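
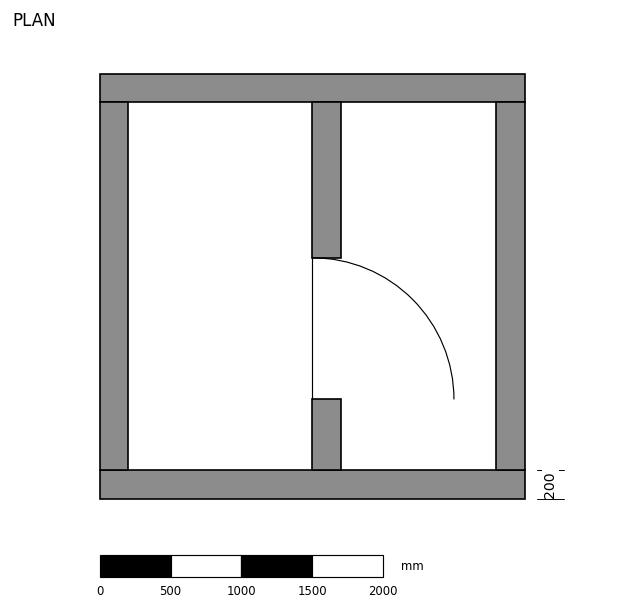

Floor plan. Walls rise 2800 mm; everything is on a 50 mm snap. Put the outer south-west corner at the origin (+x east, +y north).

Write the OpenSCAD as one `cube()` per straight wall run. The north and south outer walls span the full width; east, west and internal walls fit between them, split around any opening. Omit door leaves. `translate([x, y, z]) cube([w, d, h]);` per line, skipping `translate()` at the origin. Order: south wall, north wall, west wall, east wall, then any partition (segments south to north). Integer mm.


cube([3000, 200, 2800]);
translate([0, 2800, 0]) cube([3000, 200, 2800]);
translate([0, 200, 0]) cube([200, 2600, 2800]);
translate([2800, 200, 0]) cube([200, 2600, 2800]);
translate([1500, 200, 0]) cube([200, 500, 2800]);
translate([1500, 1700, 0]) cube([200, 1100, 2800]);


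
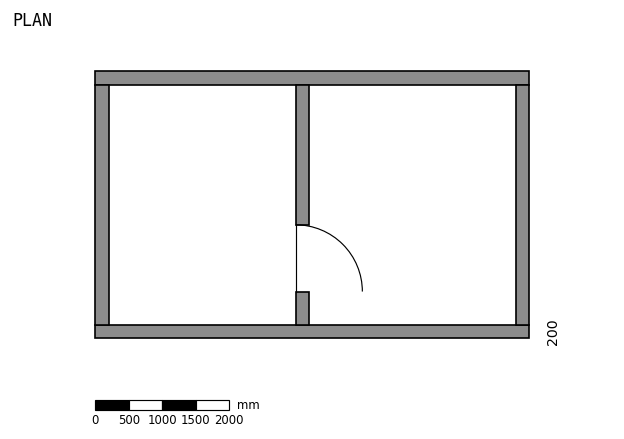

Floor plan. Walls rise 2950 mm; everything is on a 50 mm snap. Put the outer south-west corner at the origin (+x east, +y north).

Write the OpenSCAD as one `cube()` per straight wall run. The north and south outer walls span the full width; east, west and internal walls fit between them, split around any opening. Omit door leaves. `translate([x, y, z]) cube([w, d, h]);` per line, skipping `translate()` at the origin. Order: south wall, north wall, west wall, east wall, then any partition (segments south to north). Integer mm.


cube([6500, 200, 2950]);
translate([0, 3800, 0]) cube([6500, 200, 2950]);
translate([0, 200, 0]) cube([200, 3600, 2950]);
translate([6300, 200, 0]) cube([200, 3600, 2950]);
translate([3000, 200, 0]) cube([200, 500, 2950]);
translate([3000, 1700, 0]) cube([200, 2100, 2950]);


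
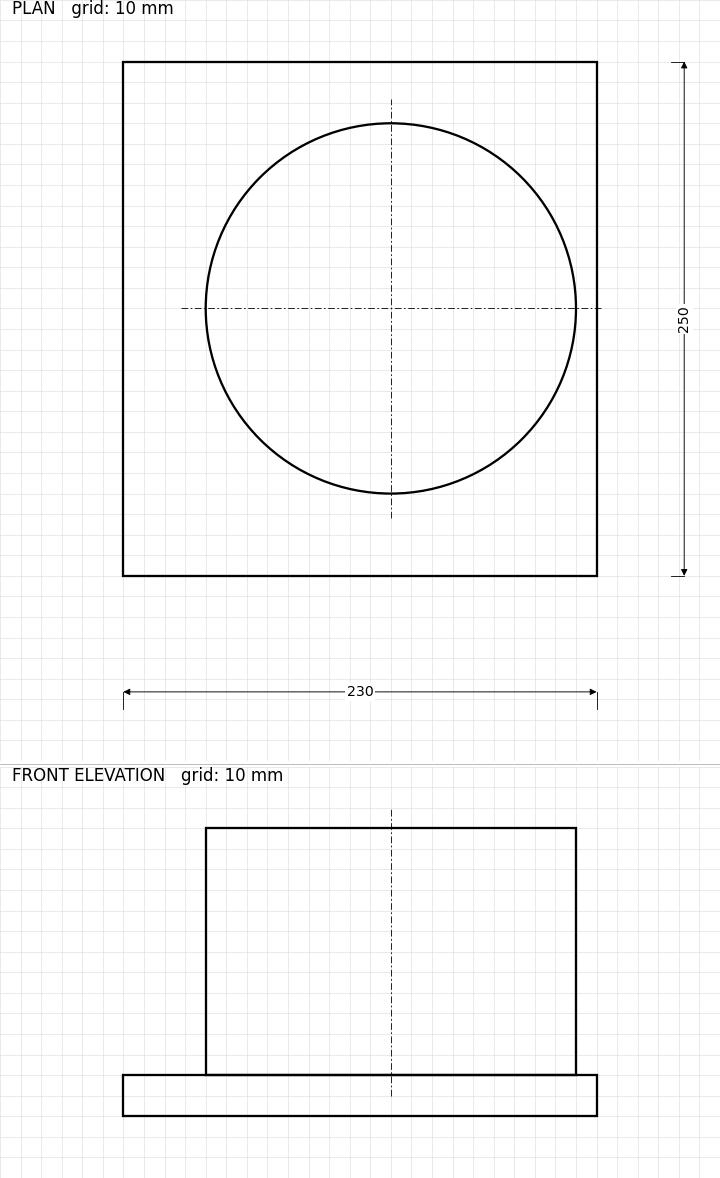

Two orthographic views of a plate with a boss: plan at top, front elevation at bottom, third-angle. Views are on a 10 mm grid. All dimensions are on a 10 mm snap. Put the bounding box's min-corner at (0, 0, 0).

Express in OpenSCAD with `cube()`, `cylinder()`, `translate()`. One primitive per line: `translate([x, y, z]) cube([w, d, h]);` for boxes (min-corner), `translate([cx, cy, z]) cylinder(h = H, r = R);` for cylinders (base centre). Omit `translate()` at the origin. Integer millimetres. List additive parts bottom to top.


cube([230, 250, 20]);
translate([130, 130, 20]) cylinder(h = 120, r = 90);


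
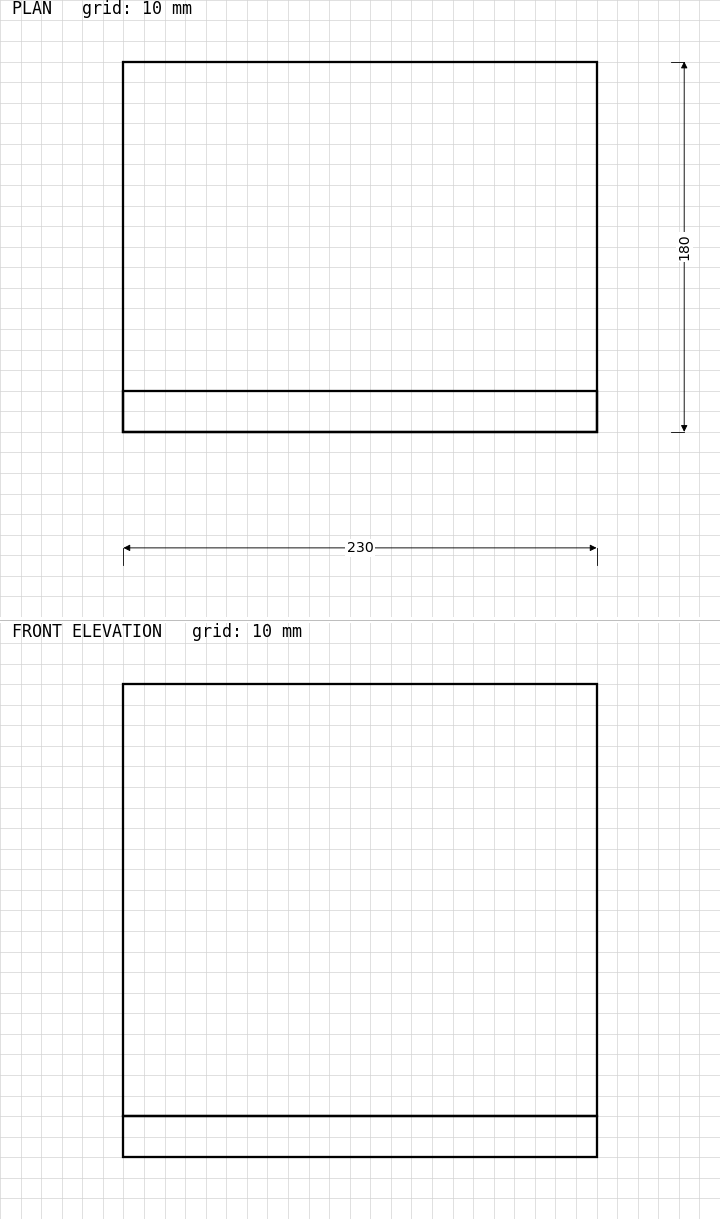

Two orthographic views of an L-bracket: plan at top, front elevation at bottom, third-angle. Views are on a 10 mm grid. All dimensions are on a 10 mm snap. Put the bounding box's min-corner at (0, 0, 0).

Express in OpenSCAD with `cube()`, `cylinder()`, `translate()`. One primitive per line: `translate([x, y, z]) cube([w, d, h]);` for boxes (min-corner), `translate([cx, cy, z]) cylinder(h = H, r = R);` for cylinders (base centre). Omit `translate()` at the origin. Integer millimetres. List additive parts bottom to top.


cube([230, 180, 20]);
translate([0, 0, 20]) cube([230, 20, 210]);


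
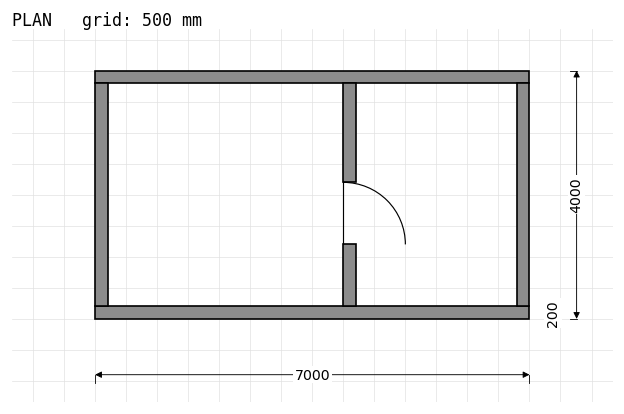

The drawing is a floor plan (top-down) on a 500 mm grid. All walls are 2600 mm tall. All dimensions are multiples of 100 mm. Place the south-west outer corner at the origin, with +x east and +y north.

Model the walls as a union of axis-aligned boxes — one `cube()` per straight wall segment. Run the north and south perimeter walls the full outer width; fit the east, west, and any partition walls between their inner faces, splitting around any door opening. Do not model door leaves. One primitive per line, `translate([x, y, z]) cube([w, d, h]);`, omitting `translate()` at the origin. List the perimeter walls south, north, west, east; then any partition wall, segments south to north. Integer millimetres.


cube([7000, 200, 2600]);
translate([0, 3800, 0]) cube([7000, 200, 2600]);
translate([0, 200, 0]) cube([200, 3600, 2600]);
translate([6800, 200, 0]) cube([200, 3600, 2600]);
translate([4000, 200, 0]) cube([200, 1000, 2600]);
translate([4000, 2200, 0]) cube([200, 1600, 2600]);


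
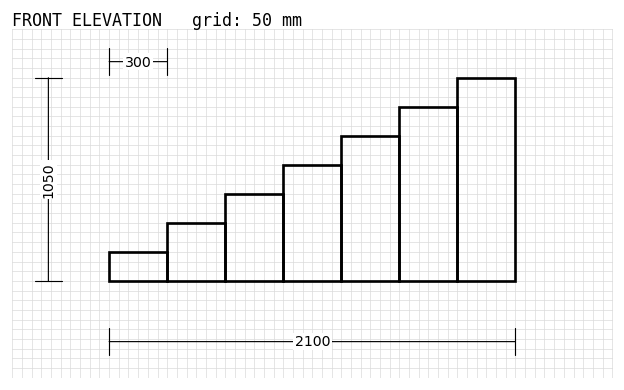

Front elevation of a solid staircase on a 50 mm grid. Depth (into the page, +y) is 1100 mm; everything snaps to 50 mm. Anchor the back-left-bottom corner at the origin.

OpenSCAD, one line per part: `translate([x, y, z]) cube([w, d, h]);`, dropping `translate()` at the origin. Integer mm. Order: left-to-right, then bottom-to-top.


cube([300, 1100, 150]);
translate([300, 0, 0]) cube([300, 1100, 300]);
translate([600, 0, 0]) cube([300, 1100, 450]);
translate([900, 0, 0]) cube([300, 1100, 600]);
translate([1200, 0, 0]) cube([300, 1100, 750]);
translate([1500, 0, 0]) cube([300, 1100, 900]);
translate([1800, 0, 0]) cube([300, 1100, 1050]);


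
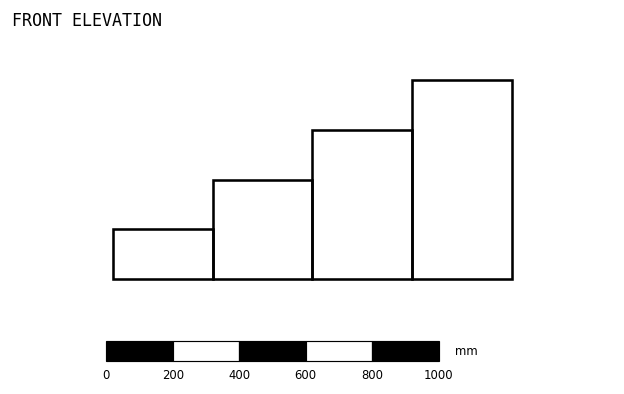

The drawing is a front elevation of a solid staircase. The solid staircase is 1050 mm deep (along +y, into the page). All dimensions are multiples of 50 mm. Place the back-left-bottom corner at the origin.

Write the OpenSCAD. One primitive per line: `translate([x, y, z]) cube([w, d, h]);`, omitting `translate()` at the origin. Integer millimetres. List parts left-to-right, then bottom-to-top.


cube([300, 1050, 150]);
translate([300, 0, 0]) cube([300, 1050, 300]);
translate([600, 0, 0]) cube([300, 1050, 450]);
translate([900, 0, 0]) cube([300, 1050, 600]);


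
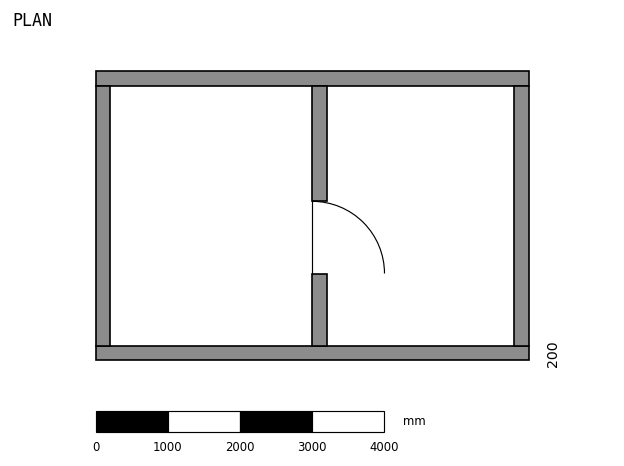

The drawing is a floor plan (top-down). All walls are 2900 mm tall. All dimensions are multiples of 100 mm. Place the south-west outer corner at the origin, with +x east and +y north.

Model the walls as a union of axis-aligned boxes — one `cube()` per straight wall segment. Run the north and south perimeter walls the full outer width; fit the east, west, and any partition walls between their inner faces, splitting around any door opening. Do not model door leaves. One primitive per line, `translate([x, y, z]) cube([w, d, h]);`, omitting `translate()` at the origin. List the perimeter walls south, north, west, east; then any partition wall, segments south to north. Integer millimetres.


cube([6000, 200, 2900]);
translate([0, 3800, 0]) cube([6000, 200, 2900]);
translate([0, 200, 0]) cube([200, 3600, 2900]);
translate([5800, 200, 0]) cube([200, 3600, 2900]);
translate([3000, 200, 0]) cube([200, 1000, 2900]);
translate([3000, 2200, 0]) cube([200, 1600, 2900]);


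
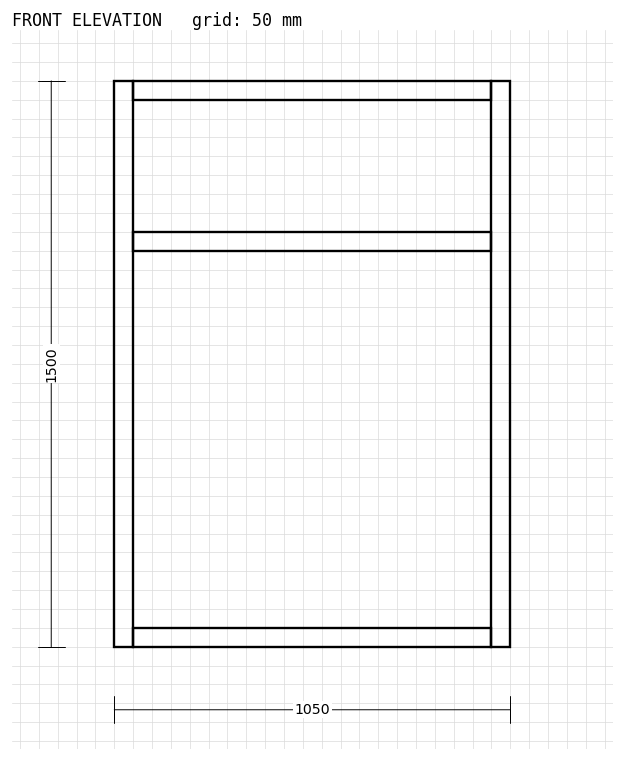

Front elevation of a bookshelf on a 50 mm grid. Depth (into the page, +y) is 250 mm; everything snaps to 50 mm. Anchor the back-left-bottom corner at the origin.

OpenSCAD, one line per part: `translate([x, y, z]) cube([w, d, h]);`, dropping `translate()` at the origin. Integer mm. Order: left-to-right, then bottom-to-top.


cube([50, 250, 1500]);
translate([50, 0, 0]) cube([950, 250, 50]);
translate([50, 0, 1050]) cube([950, 250, 50]);
translate([50, 0, 1450]) cube([950, 250, 50]);
translate([1000, 0, 0]) cube([50, 250, 1500]);


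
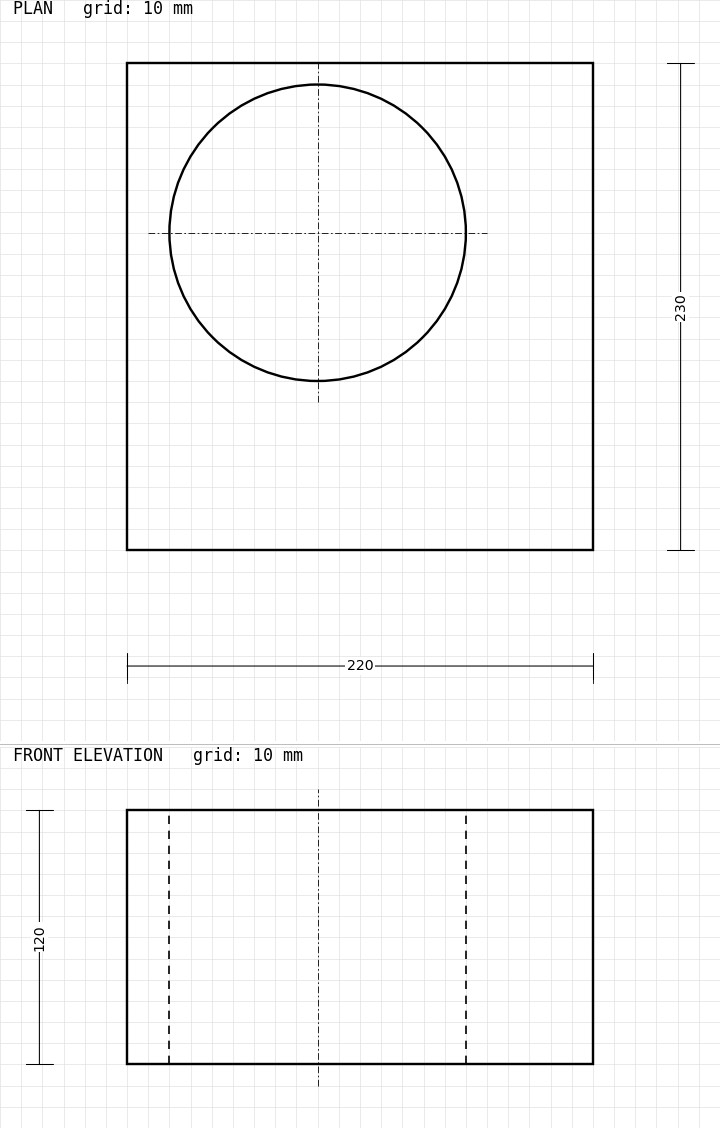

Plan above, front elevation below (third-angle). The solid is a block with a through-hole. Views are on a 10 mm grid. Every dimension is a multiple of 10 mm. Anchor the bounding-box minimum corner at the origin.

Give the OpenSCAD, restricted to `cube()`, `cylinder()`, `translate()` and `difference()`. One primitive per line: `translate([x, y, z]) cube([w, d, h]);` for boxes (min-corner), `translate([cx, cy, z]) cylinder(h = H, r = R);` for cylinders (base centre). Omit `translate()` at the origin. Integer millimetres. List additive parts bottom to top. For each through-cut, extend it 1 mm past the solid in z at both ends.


difference() {
  cube([220, 230, 120]);
  translate([90, 150, -1]) cylinder(h = 122, r = 70);
}


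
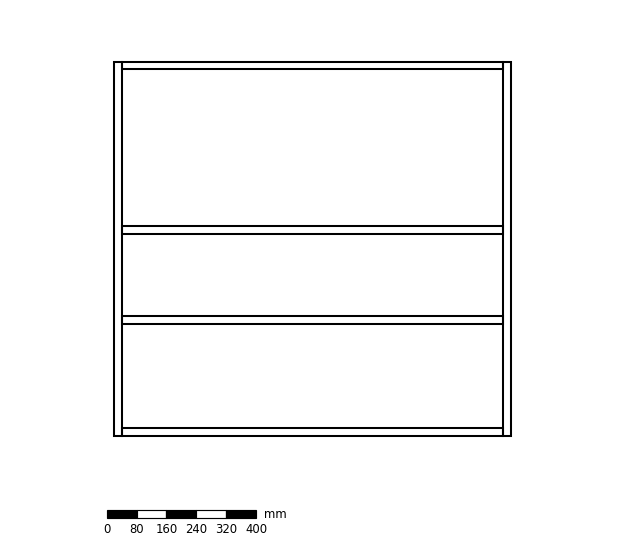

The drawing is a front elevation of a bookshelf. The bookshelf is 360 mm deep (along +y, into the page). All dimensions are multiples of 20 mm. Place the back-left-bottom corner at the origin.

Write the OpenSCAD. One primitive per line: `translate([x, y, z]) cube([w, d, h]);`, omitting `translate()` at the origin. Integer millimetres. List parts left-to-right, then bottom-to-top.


cube([20, 360, 1000]);
translate([20, 0, 0]) cube([1020, 360, 20]);
translate([20, 0, 300]) cube([1020, 360, 20]);
translate([20, 0, 540]) cube([1020, 360, 20]);
translate([20, 0, 980]) cube([1020, 360, 20]);
translate([1040, 0, 0]) cube([20, 360, 1000]);


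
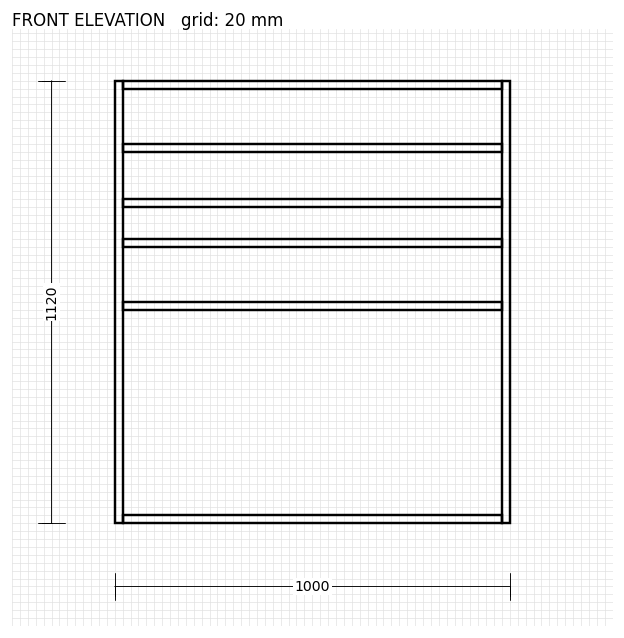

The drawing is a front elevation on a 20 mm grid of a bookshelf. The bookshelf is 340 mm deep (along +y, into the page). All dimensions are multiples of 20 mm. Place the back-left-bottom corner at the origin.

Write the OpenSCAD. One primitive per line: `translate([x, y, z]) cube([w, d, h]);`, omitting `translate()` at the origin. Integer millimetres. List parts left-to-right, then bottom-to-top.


cube([20, 340, 1120]);
translate([20, 0, 0]) cube([960, 340, 20]);
translate([20, 0, 540]) cube([960, 340, 20]);
translate([20, 0, 700]) cube([960, 340, 20]);
translate([20, 0, 800]) cube([960, 340, 20]);
translate([20, 0, 940]) cube([960, 340, 20]);
translate([20, 0, 1100]) cube([960, 340, 20]);
translate([980, 0, 0]) cube([20, 340, 1120]);


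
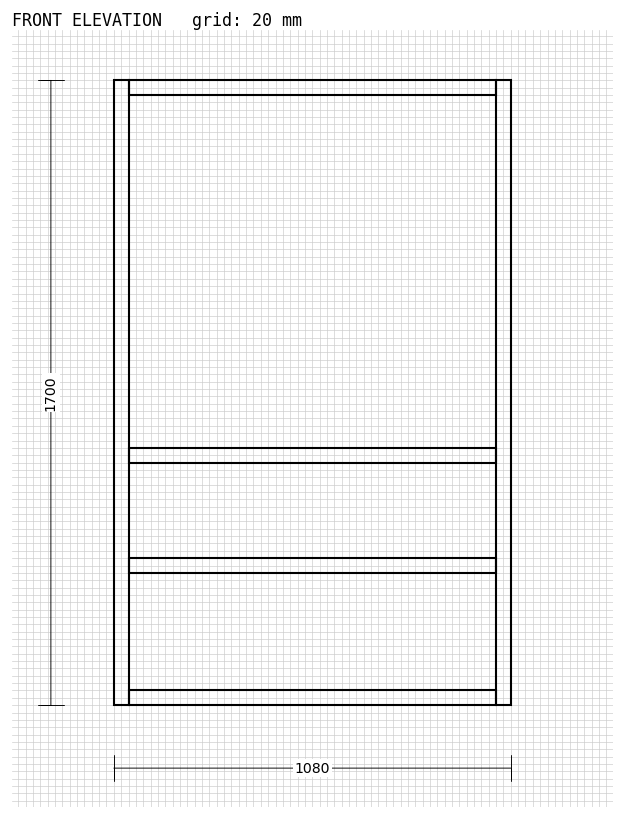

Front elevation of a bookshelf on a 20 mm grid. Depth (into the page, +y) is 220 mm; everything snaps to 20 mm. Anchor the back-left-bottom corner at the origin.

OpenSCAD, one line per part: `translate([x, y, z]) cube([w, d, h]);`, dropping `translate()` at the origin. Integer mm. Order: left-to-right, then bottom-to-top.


cube([40, 220, 1700]);
translate([40, 0, 0]) cube([1000, 220, 40]);
translate([40, 0, 360]) cube([1000, 220, 40]);
translate([40, 0, 660]) cube([1000, 220, 40]);
translate([40, 0, 1660]) cube([1000, 220, 40]);
translate([1040, 0, 0]) cube([40, 220, 1700]);


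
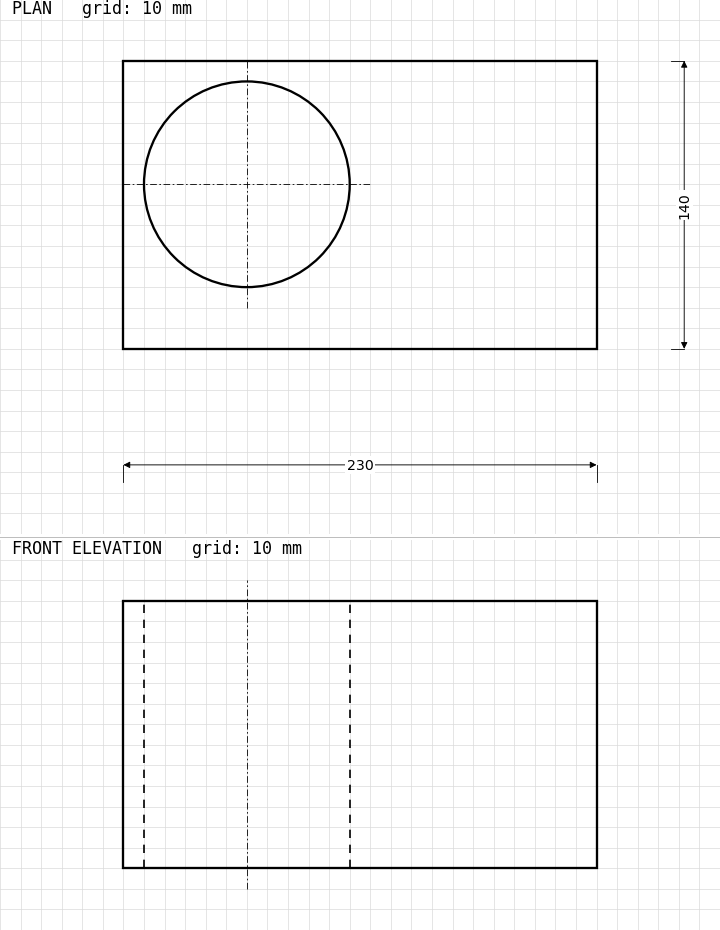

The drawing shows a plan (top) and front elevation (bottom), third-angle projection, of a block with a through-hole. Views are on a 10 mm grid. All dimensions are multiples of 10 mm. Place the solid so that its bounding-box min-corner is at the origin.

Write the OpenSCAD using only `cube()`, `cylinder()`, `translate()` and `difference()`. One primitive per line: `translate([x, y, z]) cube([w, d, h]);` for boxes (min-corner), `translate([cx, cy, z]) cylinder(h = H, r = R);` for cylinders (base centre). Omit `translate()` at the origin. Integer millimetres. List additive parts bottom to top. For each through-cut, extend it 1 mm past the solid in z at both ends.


difference() {
  cube([230, 140, 130]);
  translate([60, 80, -1]) cylinder(h = 132, r = 50);
}


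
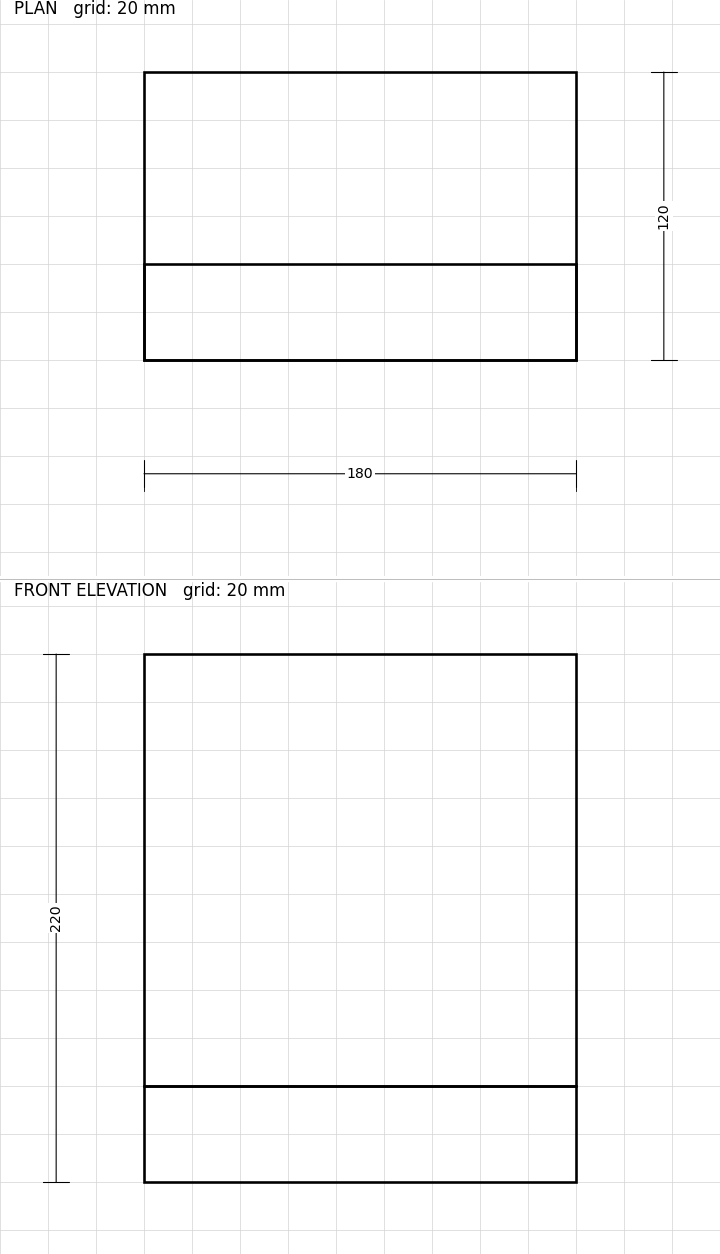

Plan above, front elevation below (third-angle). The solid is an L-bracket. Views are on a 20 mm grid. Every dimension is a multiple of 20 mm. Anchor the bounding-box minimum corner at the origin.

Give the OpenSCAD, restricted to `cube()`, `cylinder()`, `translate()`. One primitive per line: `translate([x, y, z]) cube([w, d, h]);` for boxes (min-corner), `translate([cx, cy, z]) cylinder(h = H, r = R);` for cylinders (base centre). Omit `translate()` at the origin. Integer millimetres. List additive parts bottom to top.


cube([180, 120, 40]);
translate([0, 0, 40]) cube([180, 40, 180]);


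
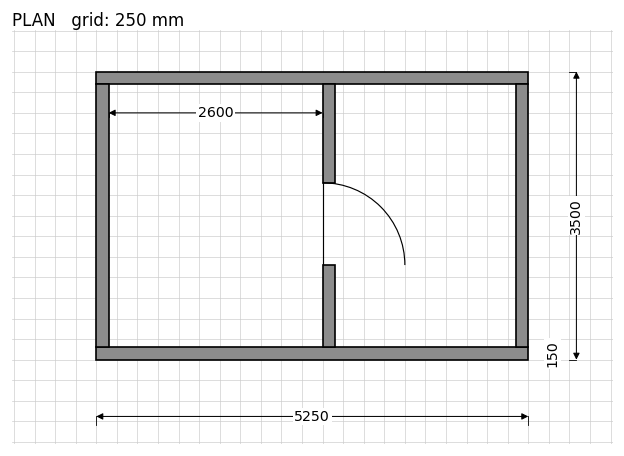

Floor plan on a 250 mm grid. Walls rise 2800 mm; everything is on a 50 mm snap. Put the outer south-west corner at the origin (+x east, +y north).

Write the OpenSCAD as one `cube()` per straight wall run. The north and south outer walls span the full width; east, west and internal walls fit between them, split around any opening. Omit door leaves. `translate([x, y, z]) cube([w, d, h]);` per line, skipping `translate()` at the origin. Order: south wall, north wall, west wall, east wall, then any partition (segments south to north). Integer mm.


cube([5250, 150, 2800]);
translate([0, 3350, 0]) cube([5250, 150, 2800]);
translate([0, 150, 0]) cube([150, 3200, 2800]);
translate([5100, 150, 0]) cube([150, 3200, 2800]);
translate([2750, 150, 0]) cube([150, 1000, 2800]);
translate([2750, 2150, 0]) cube([150, 1200, 2800]);


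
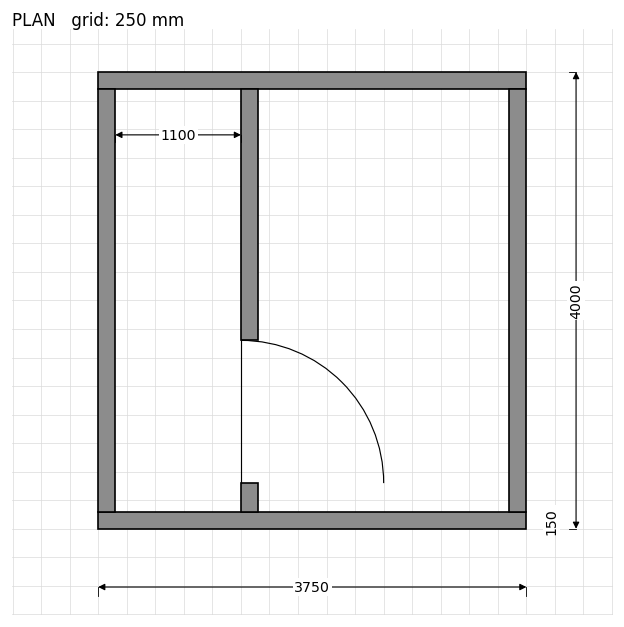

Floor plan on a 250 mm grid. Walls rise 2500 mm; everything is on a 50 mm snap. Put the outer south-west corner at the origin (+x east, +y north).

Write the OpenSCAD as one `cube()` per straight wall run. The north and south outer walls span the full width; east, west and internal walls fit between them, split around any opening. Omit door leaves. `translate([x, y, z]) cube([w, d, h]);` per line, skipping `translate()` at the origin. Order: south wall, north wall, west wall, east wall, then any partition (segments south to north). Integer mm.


cube([3750, 150, 2500]);
translate([0, 3850, 0]) cube([3750, 150, 2500]);
translate([0, 150, 0]) cube([150, 3700, 2500]);
translate([3600, 150, 0]) cube([150, 3700, 2500]);
translate([1250, 150, 0]) cube([150, 250, 2500]);
translate([1250, 1650, 0]) cube([150, 2200, 2500]);


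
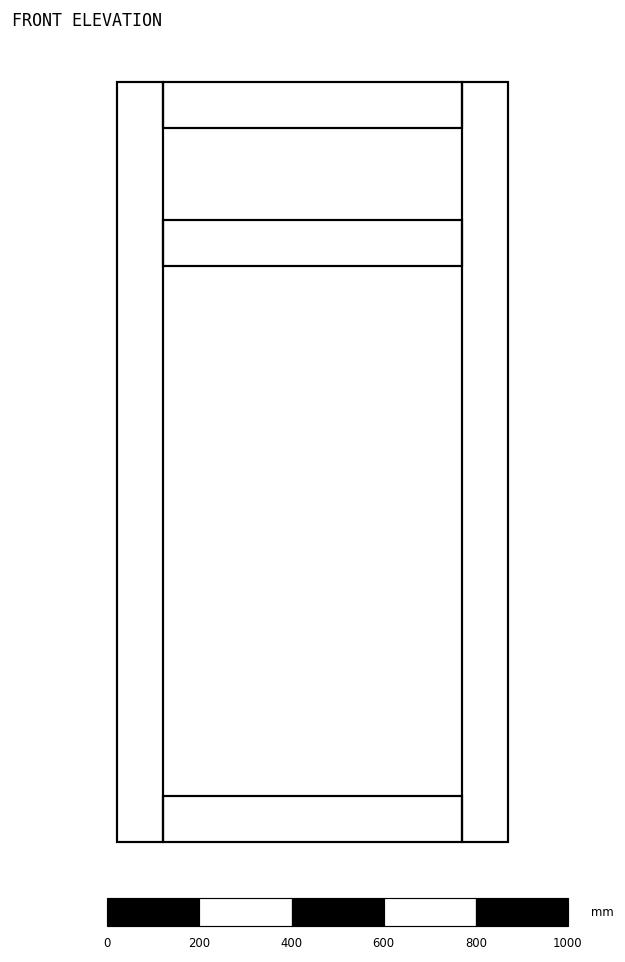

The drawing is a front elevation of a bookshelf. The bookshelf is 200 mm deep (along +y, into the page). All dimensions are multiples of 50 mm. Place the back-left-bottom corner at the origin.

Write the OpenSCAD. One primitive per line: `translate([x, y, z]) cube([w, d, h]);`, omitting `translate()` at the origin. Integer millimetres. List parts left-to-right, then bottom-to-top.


cube([100, 200, 1650]);
translate([100, 0, 0]) cube([650, 200, 100]);
translate([100, 0, 1250]) cube([650, 200, 100]);
translate([100, 0, 1550]) cube([650, 200, 100]);
translate([750, 0, 0]) cube([100, 200, 1650]);


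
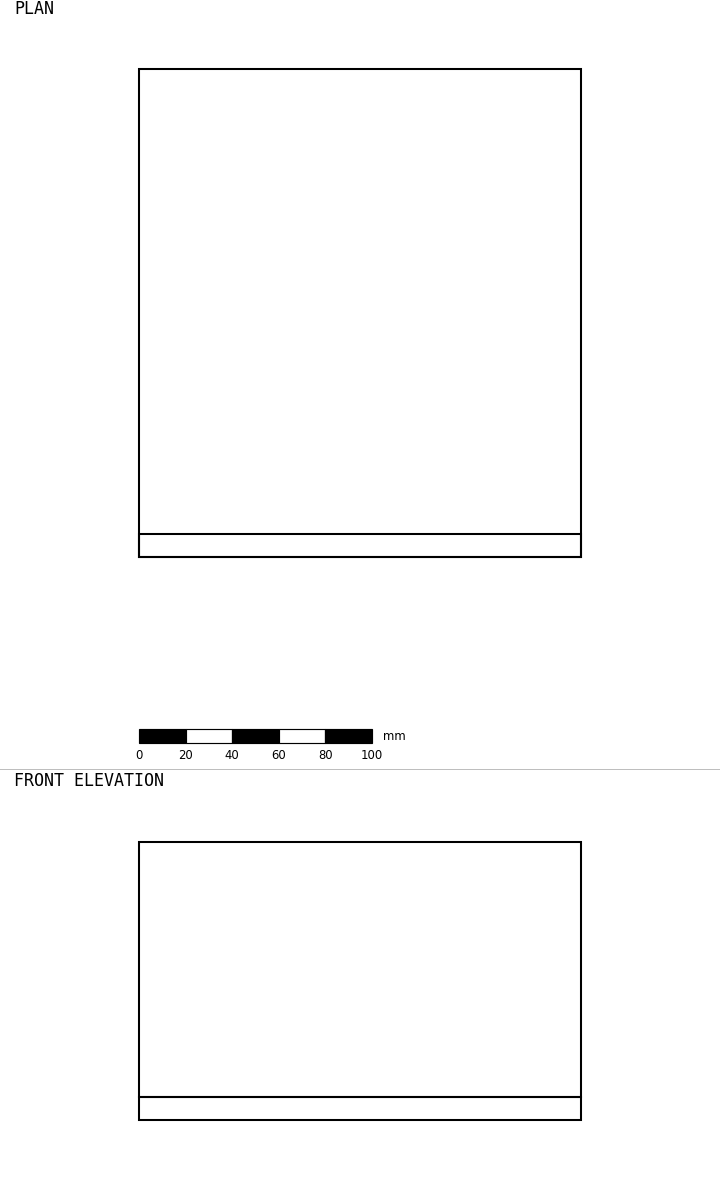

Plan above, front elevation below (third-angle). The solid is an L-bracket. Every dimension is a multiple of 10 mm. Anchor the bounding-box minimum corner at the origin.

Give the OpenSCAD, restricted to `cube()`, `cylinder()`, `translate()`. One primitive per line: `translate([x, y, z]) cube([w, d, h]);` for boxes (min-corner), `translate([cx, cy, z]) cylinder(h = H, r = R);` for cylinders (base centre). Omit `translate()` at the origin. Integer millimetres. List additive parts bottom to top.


cube([190, 210, 10]);
translate([0, 0, 10]) cube([190, 10, 110]);


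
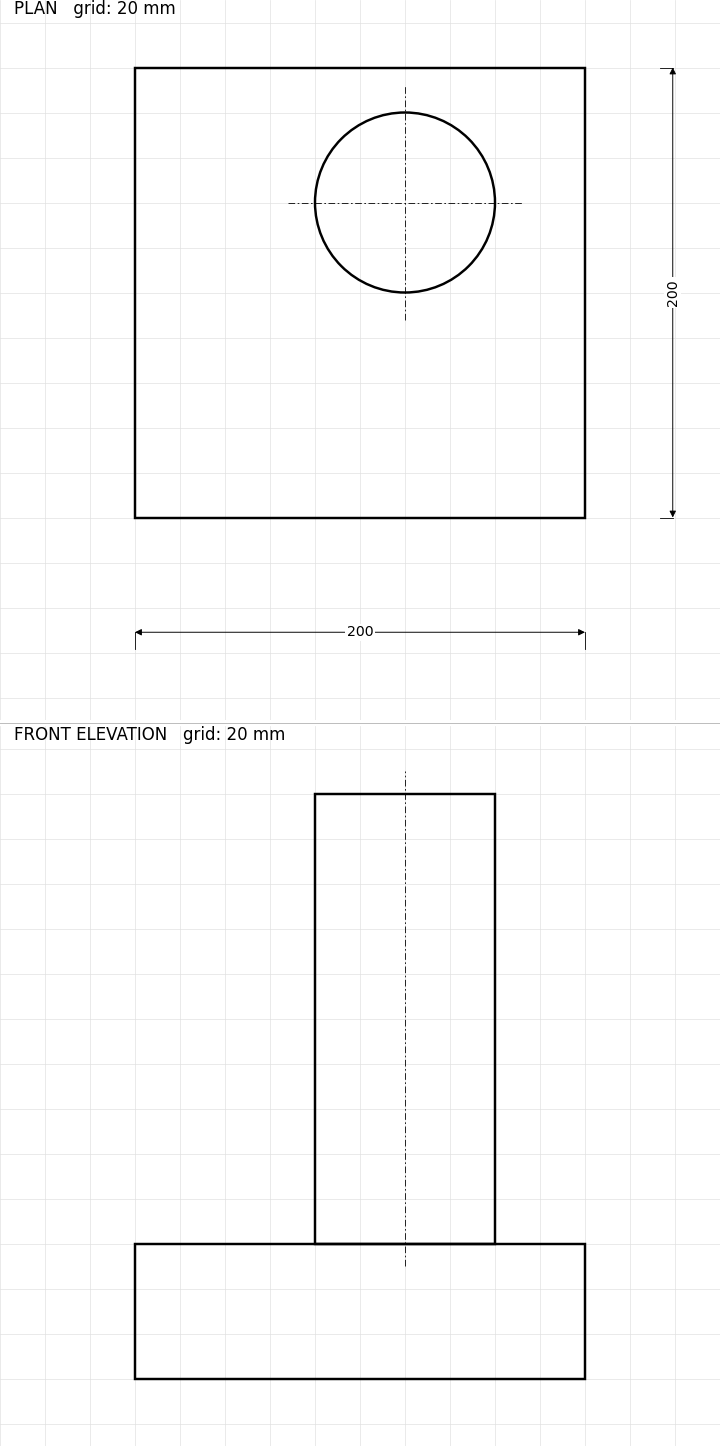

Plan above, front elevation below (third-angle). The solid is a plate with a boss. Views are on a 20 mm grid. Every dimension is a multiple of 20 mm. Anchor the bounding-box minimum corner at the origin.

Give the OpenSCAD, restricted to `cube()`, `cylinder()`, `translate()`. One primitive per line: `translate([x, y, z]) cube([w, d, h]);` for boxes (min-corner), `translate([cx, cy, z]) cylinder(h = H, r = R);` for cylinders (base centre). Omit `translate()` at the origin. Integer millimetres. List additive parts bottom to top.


cube([200, 200, 60]);
translate([120, 140, 60]) cylinder(h = 200, r = 40);


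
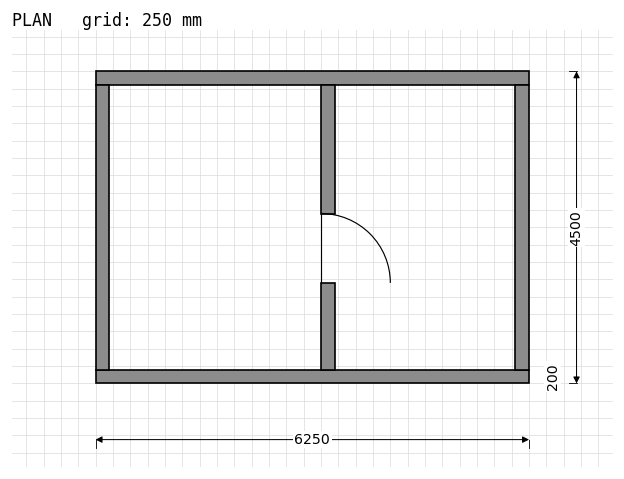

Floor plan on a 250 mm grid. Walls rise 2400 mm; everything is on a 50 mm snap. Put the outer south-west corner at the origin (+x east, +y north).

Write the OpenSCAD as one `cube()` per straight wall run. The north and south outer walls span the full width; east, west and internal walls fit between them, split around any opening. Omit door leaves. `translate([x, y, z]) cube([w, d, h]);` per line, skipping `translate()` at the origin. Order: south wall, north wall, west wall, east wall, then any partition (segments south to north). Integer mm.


cube([6250, 200, 2400]);
translate([0, 4300, 0]) cube([6250, 200, 2400]);
translate([0, 200, 0]) cube([200, 4100, 2400]);
translate([6050, 200, 0]) cube([200, 4100, 2400]);
translate([3250, 200, 0]) cube([200, 1250, 2400]);
translate([3250, 2450, 0]) cube([200, 1850, 2400]);


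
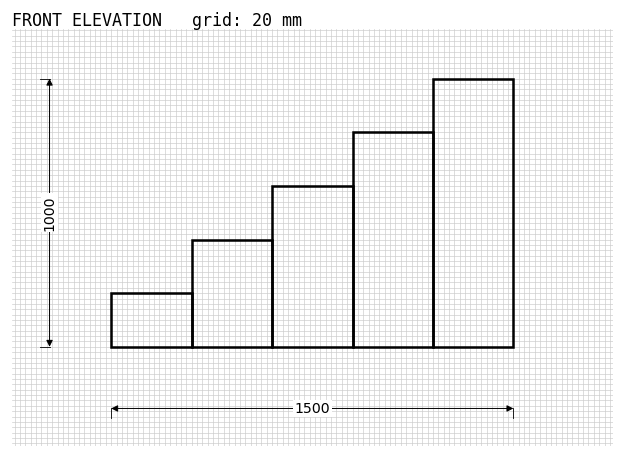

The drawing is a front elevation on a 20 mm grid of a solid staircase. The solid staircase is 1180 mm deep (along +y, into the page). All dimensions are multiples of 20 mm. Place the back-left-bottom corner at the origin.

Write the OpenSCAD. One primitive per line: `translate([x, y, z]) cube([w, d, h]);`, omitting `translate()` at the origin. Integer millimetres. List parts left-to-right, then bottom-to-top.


cube([300, 1180, 200]);
translate([300, 0, 0]) cube([300, 1180, 400]);
translate([600, 0, 0]) cube([300, 1180, 600]);
translate([900, 0, 0]) cube([300, 1180, 800]);
translate([1200, 0, 0]) cube([300, 1180, 1000]);


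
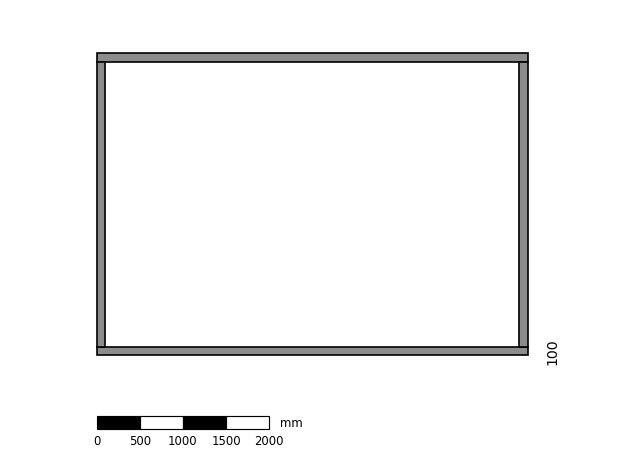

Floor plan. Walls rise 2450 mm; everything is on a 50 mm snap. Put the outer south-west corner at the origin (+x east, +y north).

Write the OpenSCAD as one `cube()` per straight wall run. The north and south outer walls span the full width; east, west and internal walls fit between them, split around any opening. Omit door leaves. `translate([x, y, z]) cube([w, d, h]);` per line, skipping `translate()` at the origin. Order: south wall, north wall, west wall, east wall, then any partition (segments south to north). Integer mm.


cube([5000, 100, 2450]);
translate([0, 3400, 0]) cube([5000, 100, 2450]);
translate([0, 100, 0]) cube([100, 3300, 2450]);
translate([4900, 100, 0]) cube([100, 3300, 2450]);


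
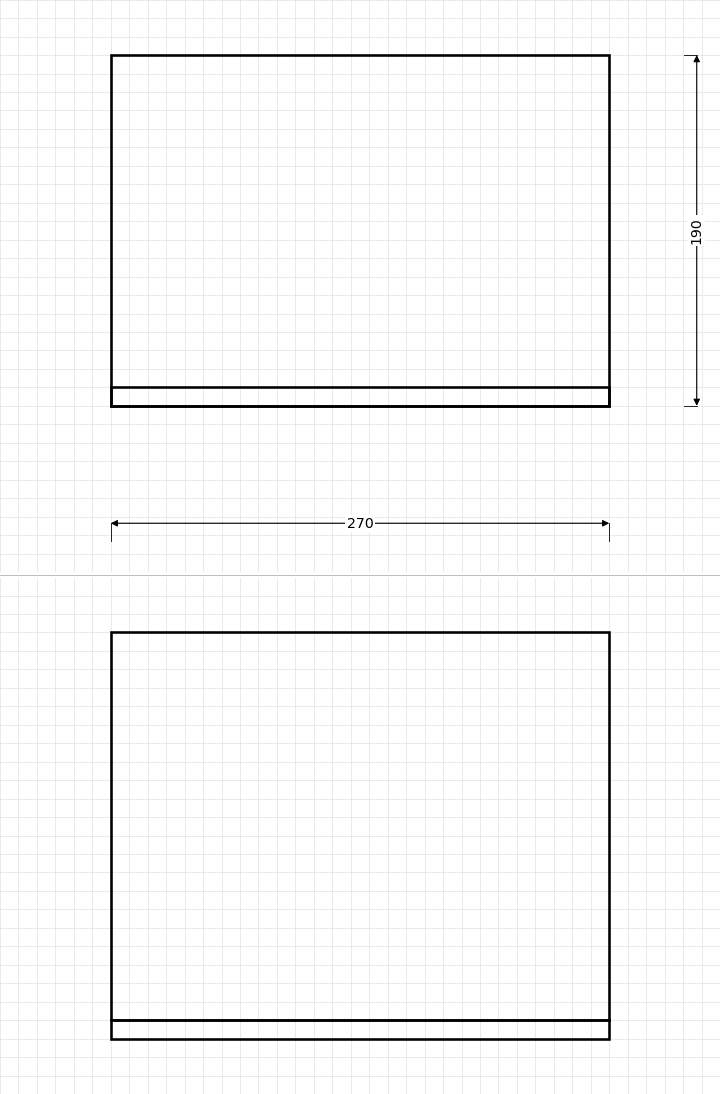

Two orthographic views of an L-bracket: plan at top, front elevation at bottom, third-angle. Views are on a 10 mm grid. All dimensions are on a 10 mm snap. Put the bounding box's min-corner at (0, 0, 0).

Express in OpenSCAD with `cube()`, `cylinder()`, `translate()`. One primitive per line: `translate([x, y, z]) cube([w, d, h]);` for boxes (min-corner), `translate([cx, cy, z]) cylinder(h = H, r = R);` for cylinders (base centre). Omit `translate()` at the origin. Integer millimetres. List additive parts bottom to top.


cube([270, 190, 10]);
translate([0, 0, 10]) cube([270, 10, 210]);


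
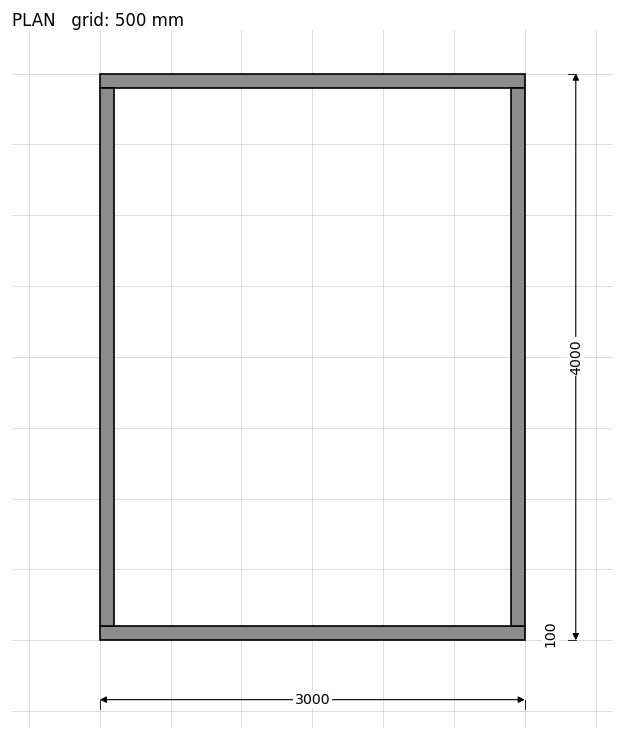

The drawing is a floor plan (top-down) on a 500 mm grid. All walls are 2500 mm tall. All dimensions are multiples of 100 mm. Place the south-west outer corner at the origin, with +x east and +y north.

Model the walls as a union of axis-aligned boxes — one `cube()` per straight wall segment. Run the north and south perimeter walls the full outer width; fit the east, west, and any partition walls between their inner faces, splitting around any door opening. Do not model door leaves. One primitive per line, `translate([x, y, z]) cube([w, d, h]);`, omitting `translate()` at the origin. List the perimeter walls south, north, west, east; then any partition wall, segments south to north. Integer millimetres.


cube([3000, 100, 2500]);
translate([0, 3900, 0]) cube([3000, 100, 2500]);
translate([0, 100, 0]) cube([100, 3800, 2500]);
translate([2900, 100, 0]) cube([100, 3800, 2500]);


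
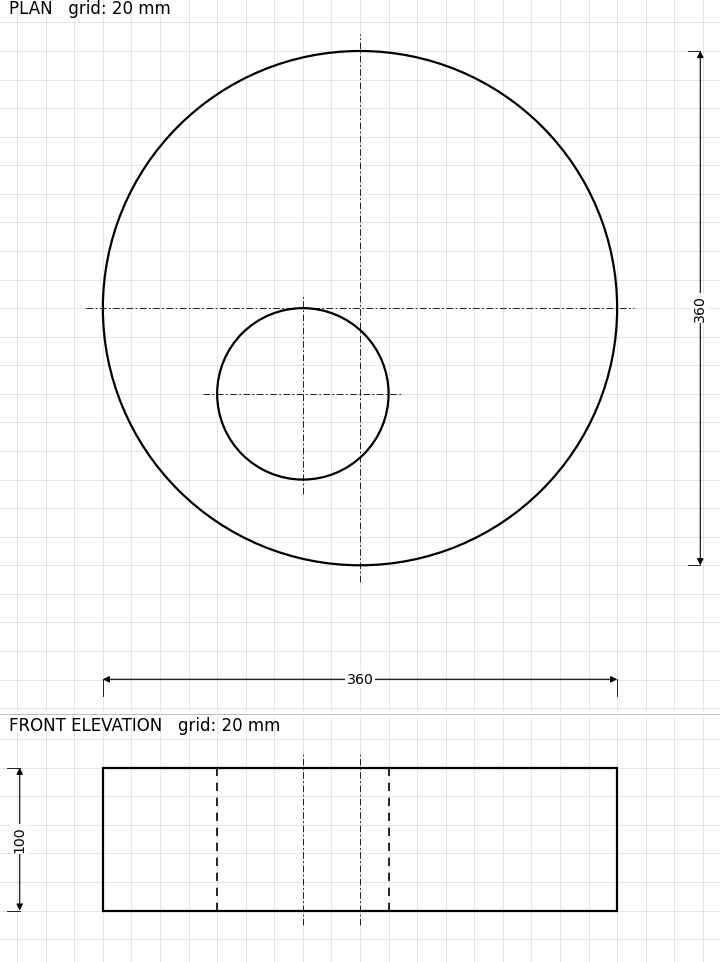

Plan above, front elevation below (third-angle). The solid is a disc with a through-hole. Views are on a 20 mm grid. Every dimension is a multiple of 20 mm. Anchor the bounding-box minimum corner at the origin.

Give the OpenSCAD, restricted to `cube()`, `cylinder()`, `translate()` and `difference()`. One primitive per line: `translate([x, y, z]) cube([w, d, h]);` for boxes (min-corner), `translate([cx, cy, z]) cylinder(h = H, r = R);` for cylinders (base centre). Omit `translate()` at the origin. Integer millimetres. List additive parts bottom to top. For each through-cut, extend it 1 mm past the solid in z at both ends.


difference() {
  translate([180, 180, 0]) cylinder(h = 100, r = 180);
  translate([140, 120, -1]) cylinder(h = 102, r = 60);
}


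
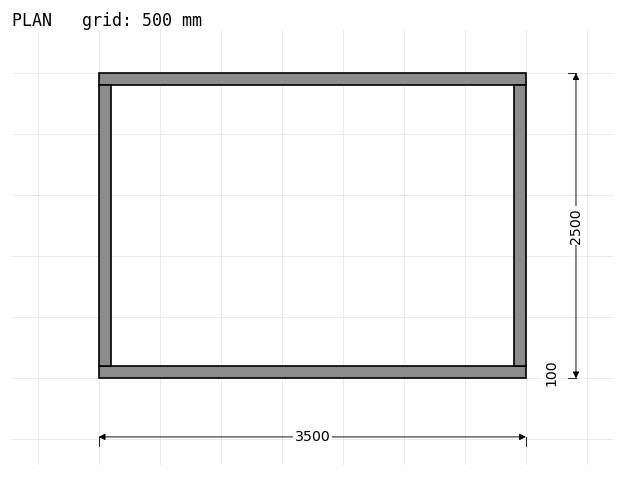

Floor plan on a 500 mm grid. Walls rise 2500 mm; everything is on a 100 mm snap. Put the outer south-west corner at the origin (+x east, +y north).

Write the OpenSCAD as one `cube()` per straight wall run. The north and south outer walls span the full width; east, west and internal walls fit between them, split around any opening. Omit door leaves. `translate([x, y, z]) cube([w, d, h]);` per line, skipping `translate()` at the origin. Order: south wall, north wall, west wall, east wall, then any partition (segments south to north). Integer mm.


cube([3500, 100, 2500]);
translate([0, 2400, 0]) cube([3500, 100, 2500]);
translate([0, 100, 0]) cube([100, 2300, 2500]);
translate([3400, 100, 0]) cube([100, 2300, 2500]);


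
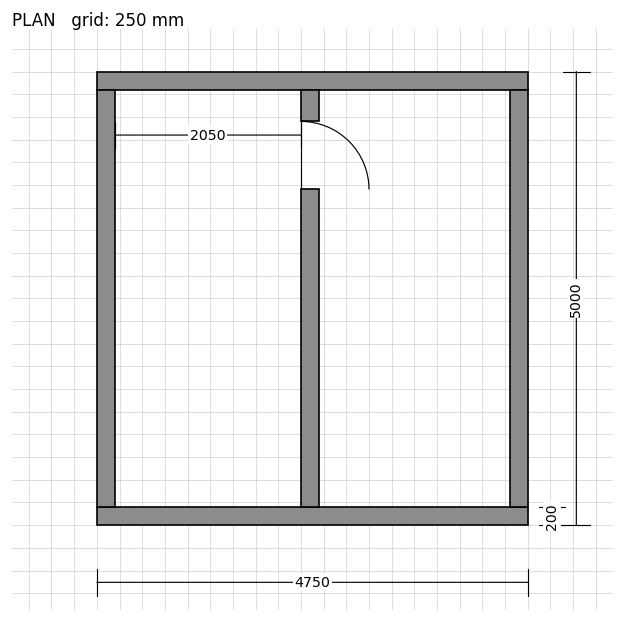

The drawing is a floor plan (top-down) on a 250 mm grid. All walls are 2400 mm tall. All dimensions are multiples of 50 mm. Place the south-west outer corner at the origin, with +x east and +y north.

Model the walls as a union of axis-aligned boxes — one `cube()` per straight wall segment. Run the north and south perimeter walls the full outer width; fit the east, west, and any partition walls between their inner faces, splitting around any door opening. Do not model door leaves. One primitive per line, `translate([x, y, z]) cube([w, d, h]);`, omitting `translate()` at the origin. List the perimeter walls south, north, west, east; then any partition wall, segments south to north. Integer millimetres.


cube([4750, 200, 2400]);
translate([0, 4800, 0]) cube([4750, 200, 2400]);
translate([0, 200, 0]) cube([200, 4600, 2400]);
translate([4550, 200, 0]) cube([200, 4600, 2400]);
translate([2250, 200, 0]) cube([200, 3500, 2400]);
translate([2250, 4450, 0]) cube([200, 350, 2400]);


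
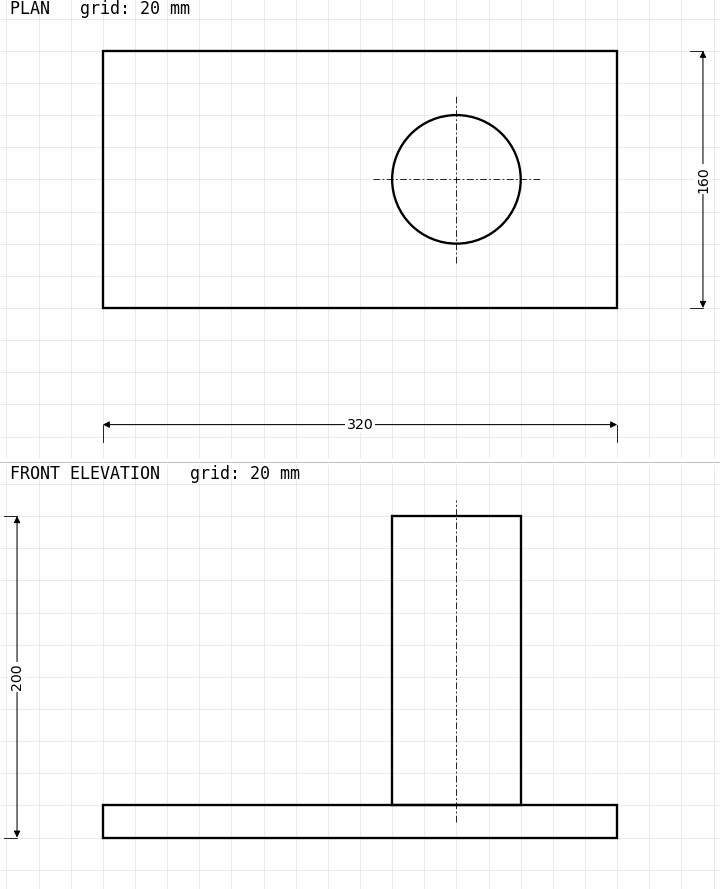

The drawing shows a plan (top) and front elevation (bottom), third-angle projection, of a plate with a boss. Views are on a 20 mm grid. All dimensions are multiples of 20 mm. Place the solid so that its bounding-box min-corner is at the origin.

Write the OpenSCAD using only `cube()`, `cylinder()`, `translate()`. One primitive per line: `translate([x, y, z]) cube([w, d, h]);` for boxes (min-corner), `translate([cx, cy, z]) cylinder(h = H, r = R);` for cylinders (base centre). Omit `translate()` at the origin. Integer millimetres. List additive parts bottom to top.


cube([320, 160, 20]);
translate([220, 80, 20]) cylinder(h = 180, r = 40);


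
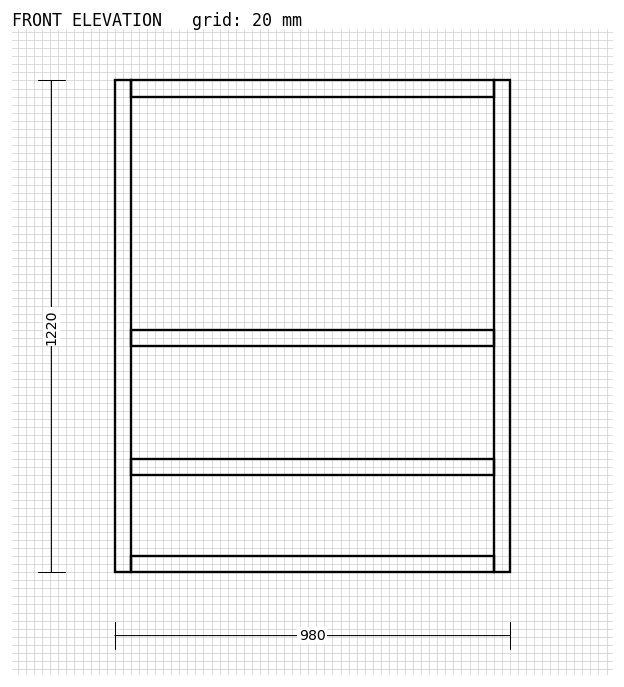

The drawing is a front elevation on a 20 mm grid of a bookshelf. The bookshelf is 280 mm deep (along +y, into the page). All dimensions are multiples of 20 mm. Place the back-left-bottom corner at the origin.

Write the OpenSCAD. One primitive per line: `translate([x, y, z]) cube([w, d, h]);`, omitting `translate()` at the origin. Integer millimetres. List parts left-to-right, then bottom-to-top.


cube([40, 280, 1220]);
translate([40, 0, 0]) cube([900, 280, 40]);
translate([40, 0, 240]) cube([900, 280, 40]);
translate([40, 0, 560]) cube([900, 280, 40]);
translate([40, 0, 1180]) cube([900, 280, 40]);
translate([940, 0, 0]) cube([40, 280, 1220]);


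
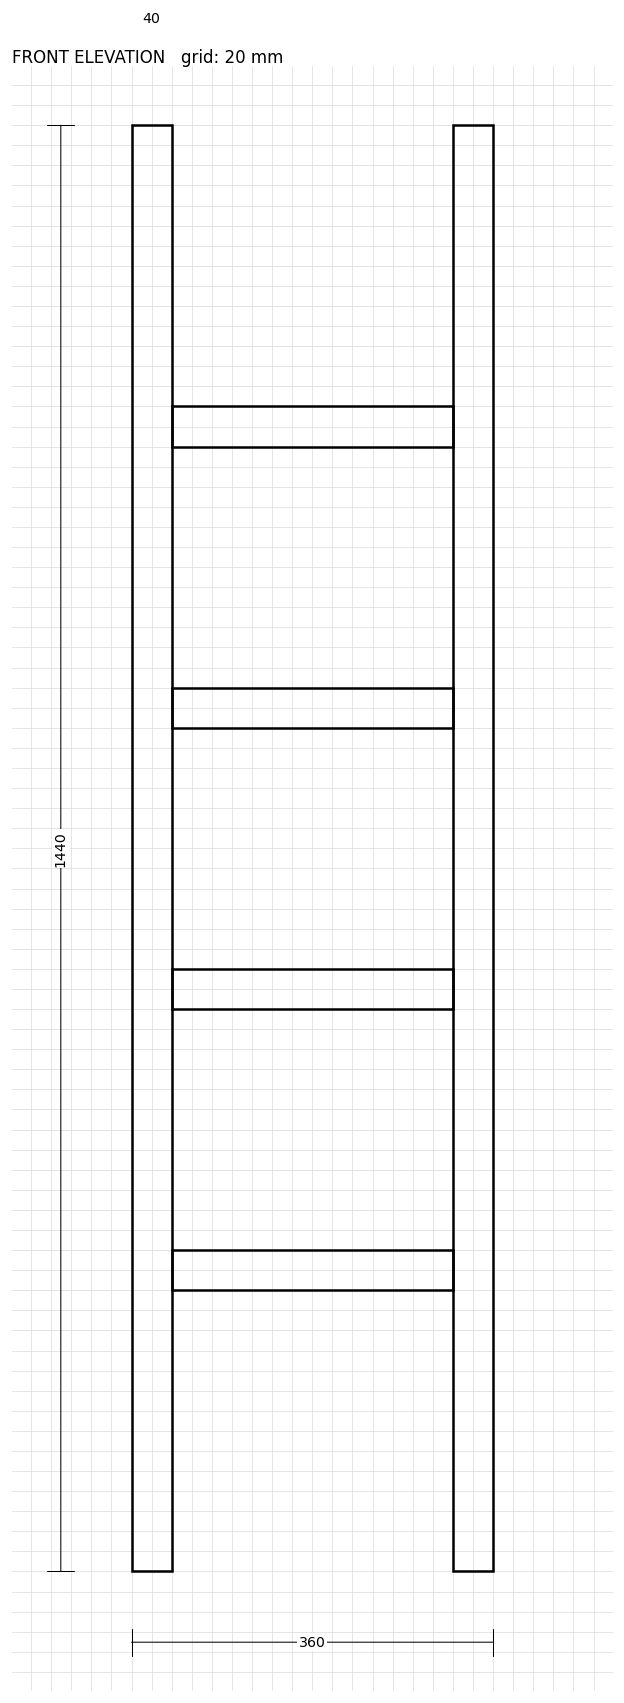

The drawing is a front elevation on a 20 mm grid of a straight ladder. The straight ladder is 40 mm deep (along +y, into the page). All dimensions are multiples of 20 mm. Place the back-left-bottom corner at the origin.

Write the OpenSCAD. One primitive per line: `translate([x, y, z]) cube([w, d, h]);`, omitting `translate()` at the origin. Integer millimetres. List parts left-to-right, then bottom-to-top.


cube([40, 40, 1440]);
translate([40, 0, 280]) cube([280, 40, 40]);
translate([40, 0, 560]) cube([280, 40, 40]);
translate([40, 0, 840]) cube([280, 40, 40]);
translate([40, 0, 1120]) cube([280, 40, 40]);
translate([320, 0, 0]) cube([40, 40, 1440]);


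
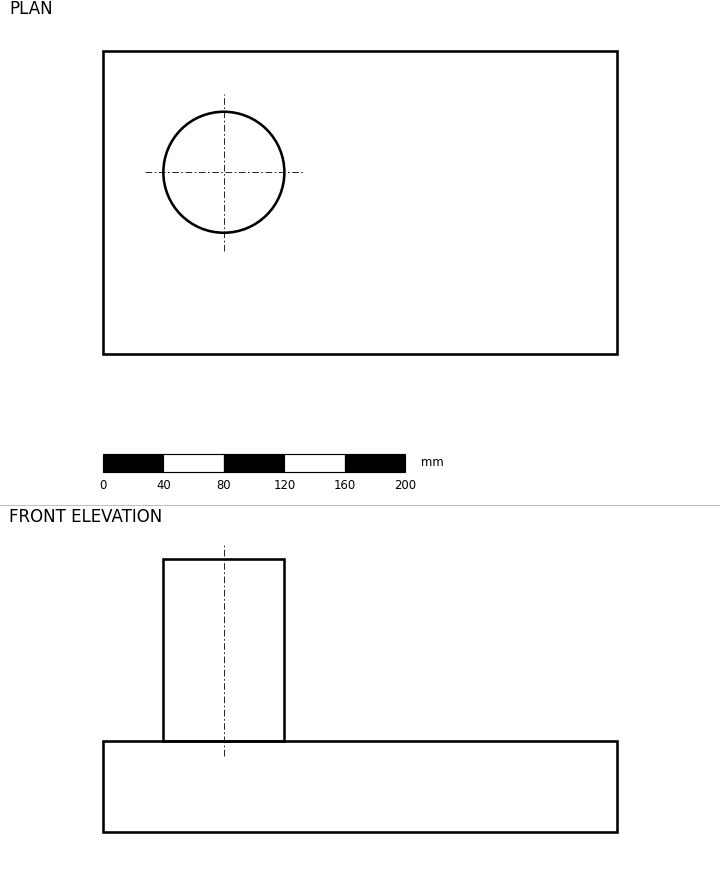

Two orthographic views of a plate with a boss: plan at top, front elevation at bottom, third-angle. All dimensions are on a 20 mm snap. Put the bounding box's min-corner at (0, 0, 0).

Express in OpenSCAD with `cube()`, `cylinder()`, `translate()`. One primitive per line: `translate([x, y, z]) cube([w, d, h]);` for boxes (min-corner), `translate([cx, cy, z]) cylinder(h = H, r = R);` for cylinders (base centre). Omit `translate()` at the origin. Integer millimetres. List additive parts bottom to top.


cube([340, 200, 60]);
translate([80, 120, 60]) cylinder(h = 120, r = 40);


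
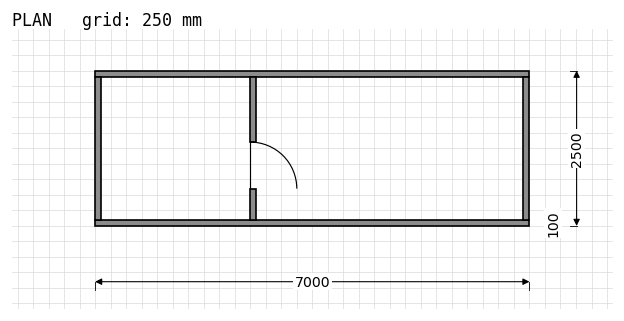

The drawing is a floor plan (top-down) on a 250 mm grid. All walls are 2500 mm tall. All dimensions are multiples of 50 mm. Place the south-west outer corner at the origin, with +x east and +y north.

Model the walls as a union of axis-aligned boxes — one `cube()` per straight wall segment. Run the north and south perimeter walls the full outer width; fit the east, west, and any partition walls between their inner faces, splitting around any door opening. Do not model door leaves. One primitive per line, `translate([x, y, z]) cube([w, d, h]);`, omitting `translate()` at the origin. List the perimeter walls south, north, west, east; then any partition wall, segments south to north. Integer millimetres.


cube([7000, 100, 2500]);
translate([0, 2400, 0]) cube([7000, 100, 2500]);
translate([0, 100, 0]) cube([100, 2300, 2500]);
translate([6900, 100, 0]) cube([100, 2300, 2500]);
translate([2500, 100, 0]) cube([100, 500, 2500]);
translate([2500, 1350, 0]) cube([100, 1050, 2500]);


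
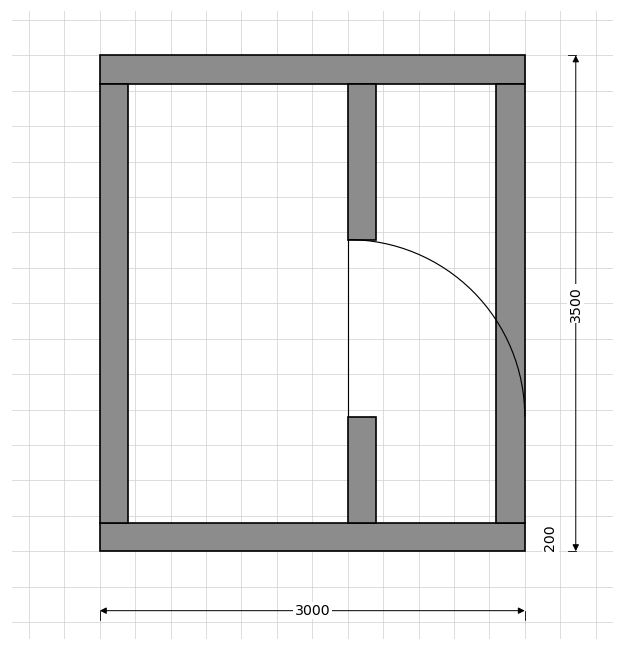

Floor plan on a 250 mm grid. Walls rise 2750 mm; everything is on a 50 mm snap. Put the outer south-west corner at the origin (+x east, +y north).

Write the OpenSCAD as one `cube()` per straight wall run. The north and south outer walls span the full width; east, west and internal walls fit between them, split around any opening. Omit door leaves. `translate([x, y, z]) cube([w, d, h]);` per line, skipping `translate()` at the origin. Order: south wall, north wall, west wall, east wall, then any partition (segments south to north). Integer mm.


cube([3000, 200, 2750]);
translate([0, 3300, 0]) cube([3000, 200, 2750]);
translate([0, 200, 0]) cube([200, 3100, 2750]);
translate([2800, 200, 0]) cube([200, 3100, 2750]);
translate([1750, 200, 0]) cube([200, 750, 2750]);
translate([1750, 2200, 0]) cube([200, 1100, 2750]);


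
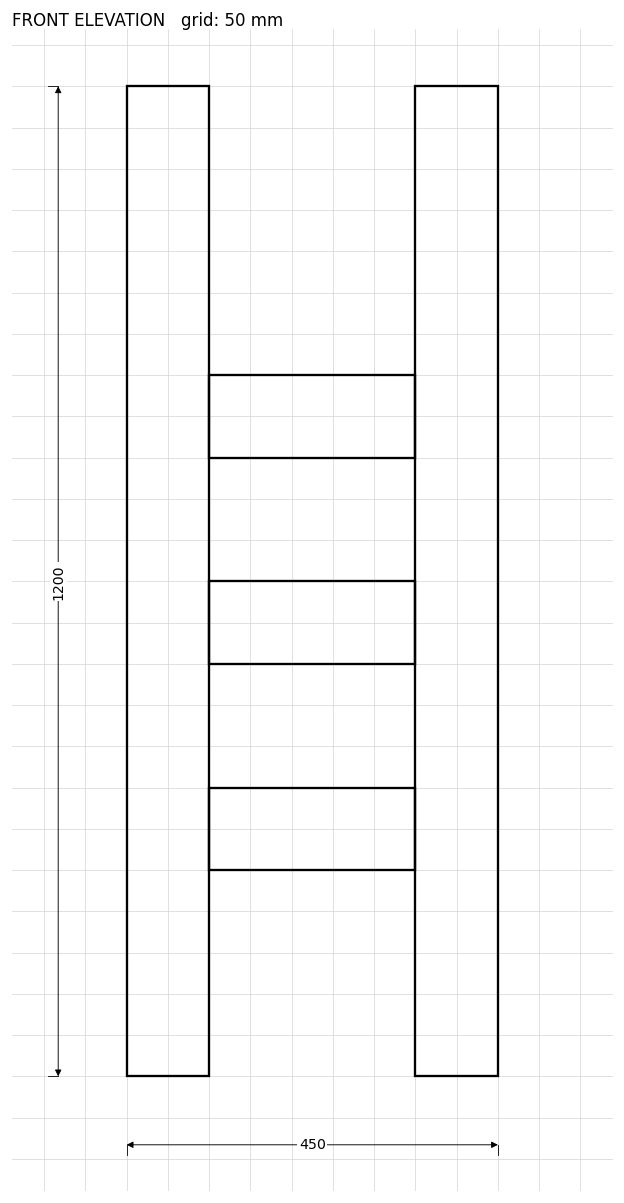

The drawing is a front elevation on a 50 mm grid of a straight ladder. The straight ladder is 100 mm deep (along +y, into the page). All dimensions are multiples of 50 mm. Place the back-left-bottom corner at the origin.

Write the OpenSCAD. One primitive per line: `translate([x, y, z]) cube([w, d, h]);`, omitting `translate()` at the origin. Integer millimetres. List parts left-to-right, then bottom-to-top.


cube([100, 100, 1200]);
translate([100, 0, 250]) cube([250, 100, 100]);
translate([100, 0, 500]) cube([250, 100, 100]);
translate([100, 0, 750]) cube([250, 100, 100]);
translate([350, 0, 0]) cube([100, 100, 1200]);


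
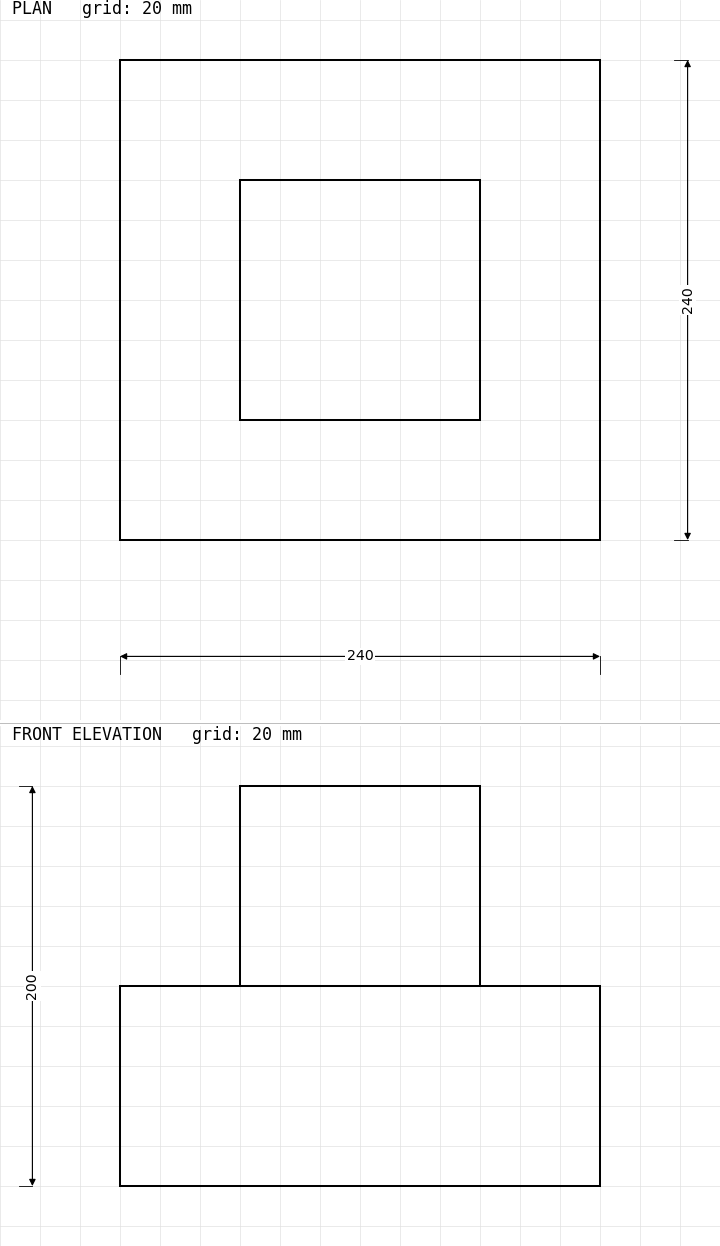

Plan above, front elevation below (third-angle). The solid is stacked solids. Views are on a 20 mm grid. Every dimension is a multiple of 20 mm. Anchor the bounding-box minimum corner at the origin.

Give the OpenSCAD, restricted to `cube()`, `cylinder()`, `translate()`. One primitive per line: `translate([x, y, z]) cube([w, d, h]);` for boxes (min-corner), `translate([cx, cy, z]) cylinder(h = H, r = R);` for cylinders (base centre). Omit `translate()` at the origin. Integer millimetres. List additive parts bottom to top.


cube([240, 240, 100]);
translate([60, 60, 100]) cube([120, 120, 100]);


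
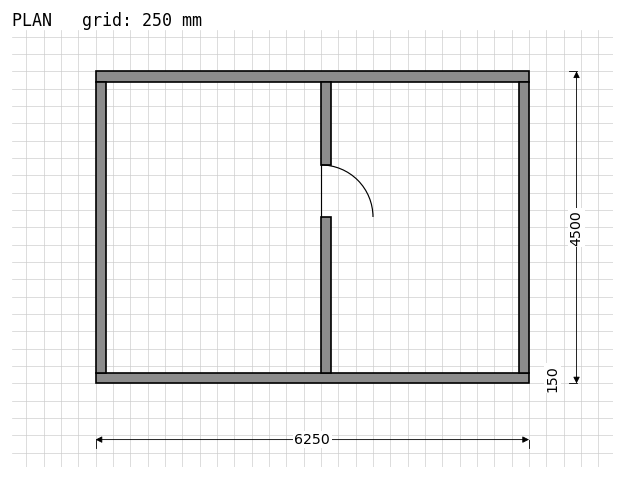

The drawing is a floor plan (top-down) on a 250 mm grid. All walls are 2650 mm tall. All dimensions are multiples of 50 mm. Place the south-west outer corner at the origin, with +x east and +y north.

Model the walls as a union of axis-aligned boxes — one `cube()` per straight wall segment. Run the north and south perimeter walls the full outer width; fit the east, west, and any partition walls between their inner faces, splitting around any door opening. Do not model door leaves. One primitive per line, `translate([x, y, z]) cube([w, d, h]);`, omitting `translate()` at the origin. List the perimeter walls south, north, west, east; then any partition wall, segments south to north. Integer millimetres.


cube([6250, 150, 2650]);
translate([0, 4350, 0]) cube([6250, 150, 2650]);
translate([0, 150, 0]) cube([150, 4200, 2650]);
translate([6100, 150, 0]) cube([150, 4200, 2650]);
translate([3250, 150, 0]) cube([150, 2250, 2650]);
translate([3250, 3150, 0]) cube([150, 1200, 2650]);


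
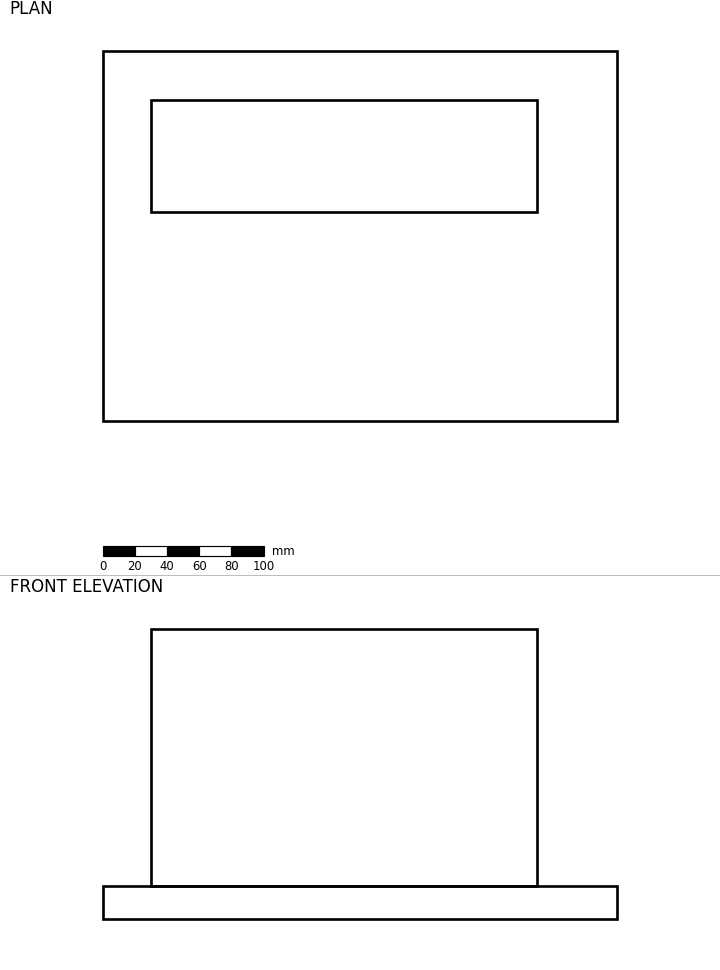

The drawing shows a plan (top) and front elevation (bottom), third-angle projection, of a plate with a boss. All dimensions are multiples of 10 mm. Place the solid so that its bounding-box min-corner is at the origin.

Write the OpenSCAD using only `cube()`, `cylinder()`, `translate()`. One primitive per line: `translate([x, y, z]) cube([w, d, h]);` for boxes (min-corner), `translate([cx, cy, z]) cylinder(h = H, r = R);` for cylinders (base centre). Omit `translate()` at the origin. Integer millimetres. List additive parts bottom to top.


cube([320, 230, 20]);
translate([30, 130, 20]) cube([240, 70, 160]);


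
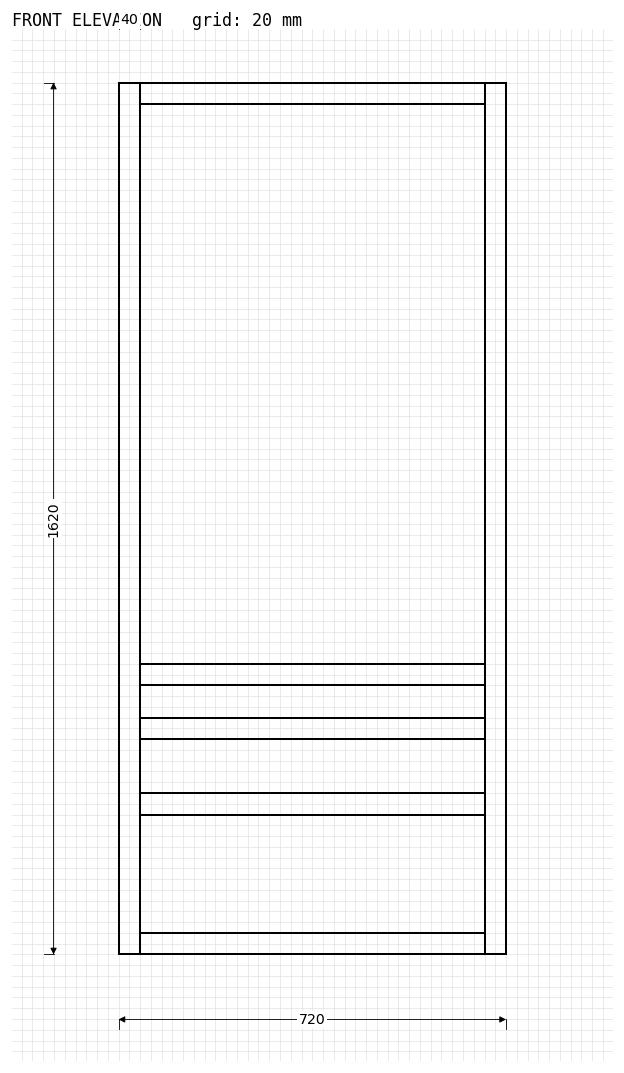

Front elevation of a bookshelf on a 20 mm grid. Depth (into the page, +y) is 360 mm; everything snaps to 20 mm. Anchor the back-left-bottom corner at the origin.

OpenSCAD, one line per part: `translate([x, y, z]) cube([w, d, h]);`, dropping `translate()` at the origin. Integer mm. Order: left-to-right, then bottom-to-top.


cube([40, 360, 1620]);
translate([40, 0, 0]) cube([640, 360, 40]);
translate([40, 0, 260]) cube([640, 360, 40]);
translate([40, 0, 400]) cube([640, 360, 40]);
translate([40, 0, 500]) cube([640, 360, 40]);
translate([40, 0, 1580]) cube([640, 360, 40]);
translate([680, 0, 0]) cube([40, 360, 1620]);
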